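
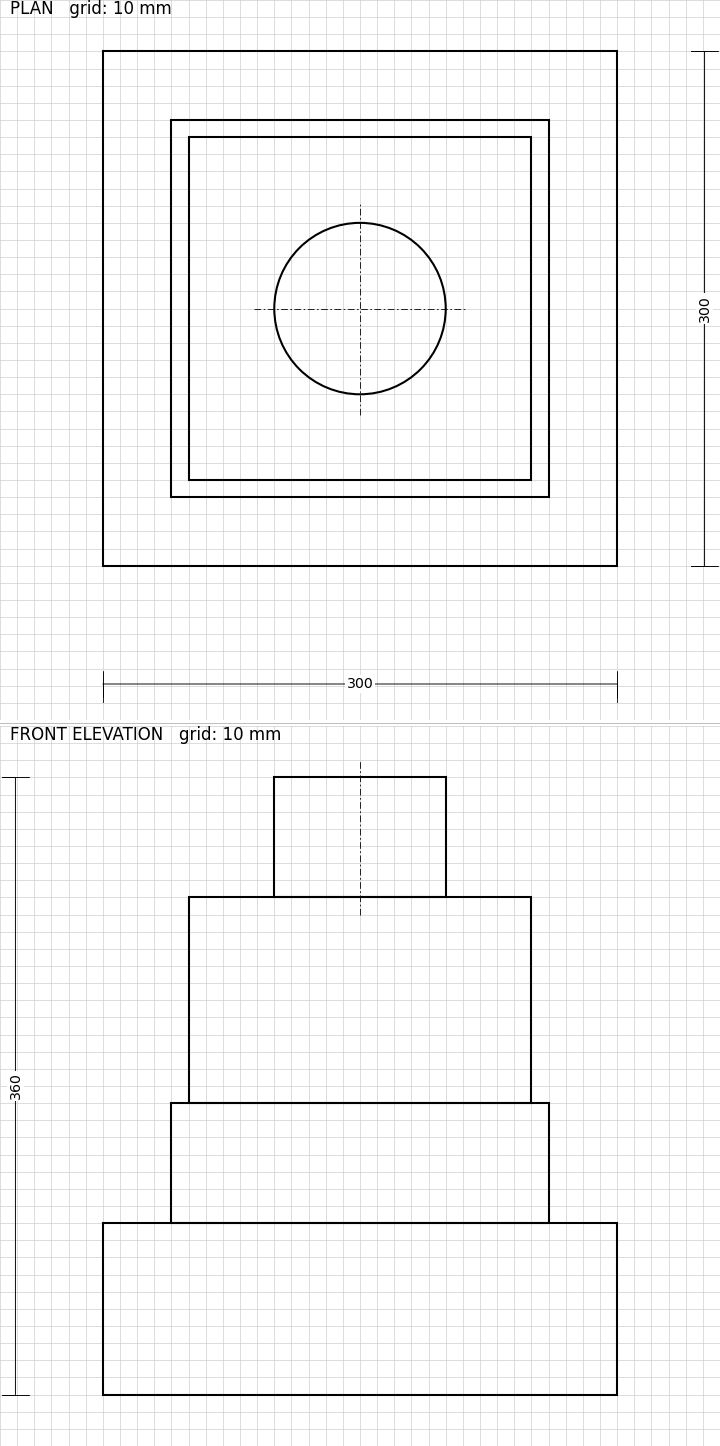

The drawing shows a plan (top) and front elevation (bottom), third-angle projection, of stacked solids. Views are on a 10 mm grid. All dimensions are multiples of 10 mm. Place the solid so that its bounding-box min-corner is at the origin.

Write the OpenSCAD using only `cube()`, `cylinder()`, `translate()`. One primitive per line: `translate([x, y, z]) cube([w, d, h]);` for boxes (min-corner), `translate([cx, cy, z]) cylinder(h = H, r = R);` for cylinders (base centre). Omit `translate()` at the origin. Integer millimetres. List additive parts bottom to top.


cube([300, 300, 100]);
translate([40, 40, 100]) cube([220, 220, 70]);
translate([50, 50, 170]) cube([200, 200, 120]);
translate([150, 150, 290]) cylinder(h = 70, r = 50);


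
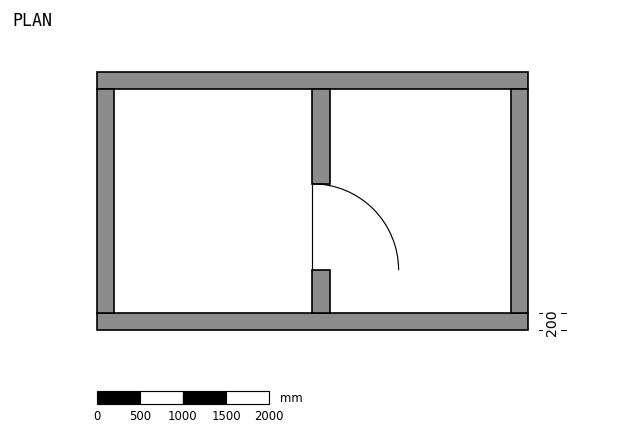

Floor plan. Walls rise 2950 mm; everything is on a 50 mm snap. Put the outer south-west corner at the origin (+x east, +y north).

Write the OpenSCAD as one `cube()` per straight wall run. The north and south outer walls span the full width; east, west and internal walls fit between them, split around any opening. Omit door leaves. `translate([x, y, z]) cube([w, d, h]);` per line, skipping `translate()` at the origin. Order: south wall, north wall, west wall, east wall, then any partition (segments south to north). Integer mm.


cube([5000, 200, 2950]);
translate([0, 2800, 0]) cube([5000, 200, 2950]);
translate([0, 200, 0]) cube([200, 2600, 2950]);
translate([4800, 200, 0]) cube([200, 2600, 2950]);
translate([2500, 200, 0]) cube([200, 500, 2950]);
translate([2500, 1700, 0]) cube([200, 1100, 2950]);


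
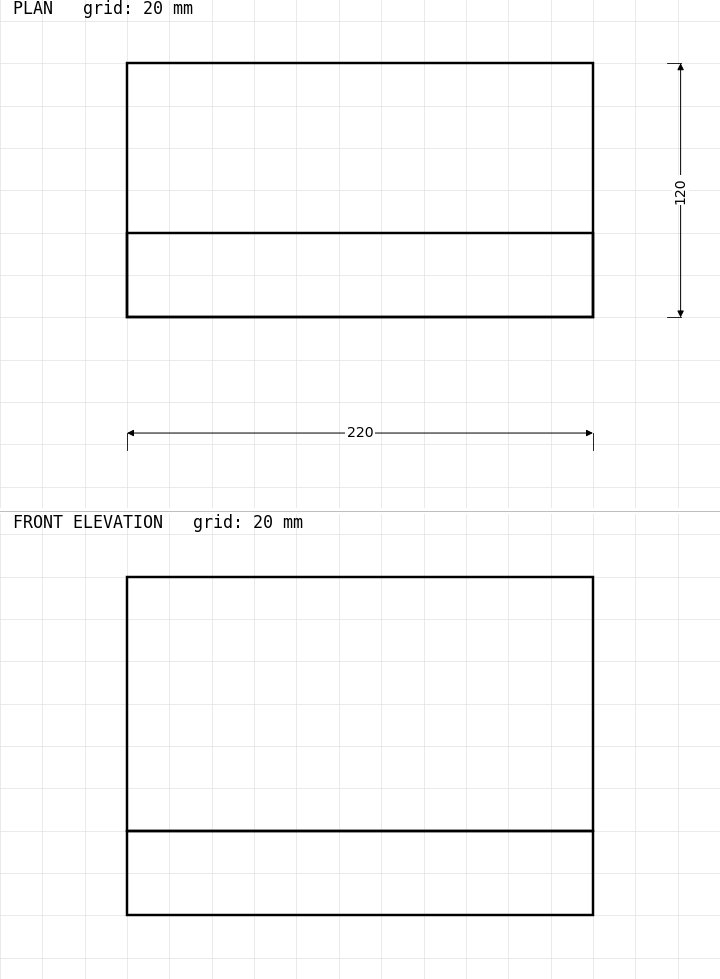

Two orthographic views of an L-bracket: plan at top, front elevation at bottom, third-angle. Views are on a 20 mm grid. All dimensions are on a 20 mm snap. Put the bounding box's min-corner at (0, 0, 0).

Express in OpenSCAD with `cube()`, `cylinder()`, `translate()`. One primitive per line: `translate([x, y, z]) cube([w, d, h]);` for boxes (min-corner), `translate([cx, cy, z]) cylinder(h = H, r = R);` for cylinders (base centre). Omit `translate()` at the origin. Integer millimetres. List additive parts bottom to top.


cube([220, 120, 40]);
translate([0, 0, 40]) cube([220, 40, 120]);


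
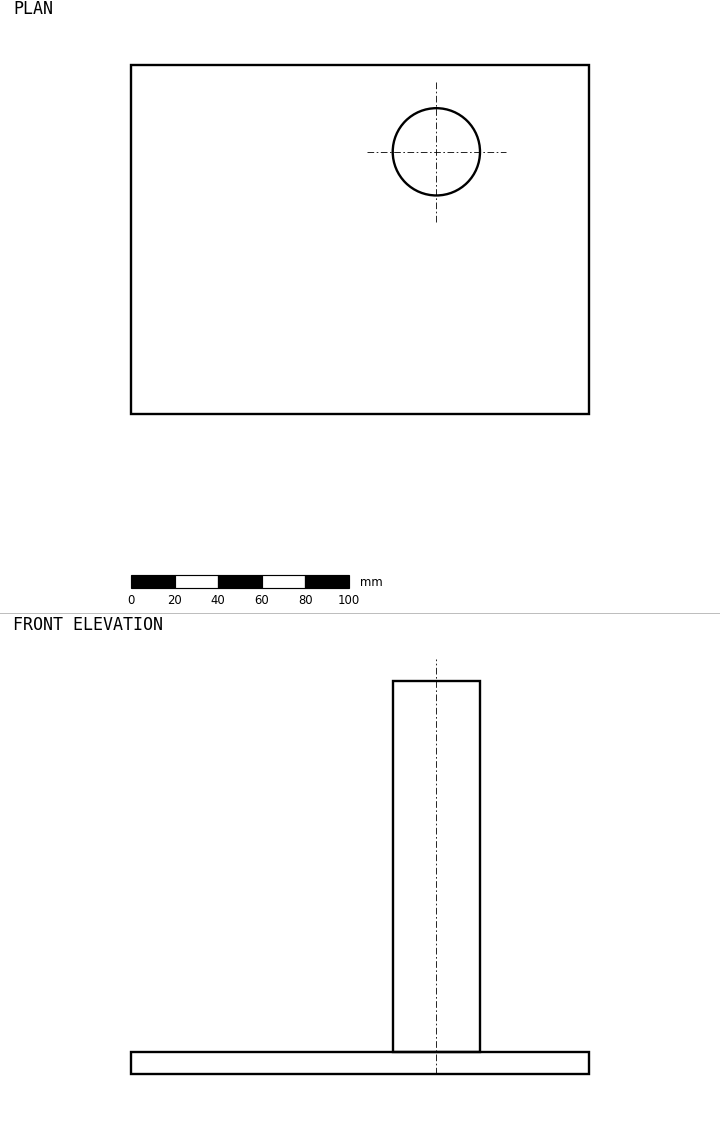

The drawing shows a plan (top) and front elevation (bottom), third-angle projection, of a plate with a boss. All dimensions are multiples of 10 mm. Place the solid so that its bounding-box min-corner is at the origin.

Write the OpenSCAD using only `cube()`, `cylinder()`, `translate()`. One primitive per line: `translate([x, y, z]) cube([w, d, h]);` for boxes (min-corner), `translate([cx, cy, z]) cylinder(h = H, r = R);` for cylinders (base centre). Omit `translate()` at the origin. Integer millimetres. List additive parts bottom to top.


cube([210, 160, 10]);
translate([140, 120, 10]) cylinder(h = 170, r = 20);


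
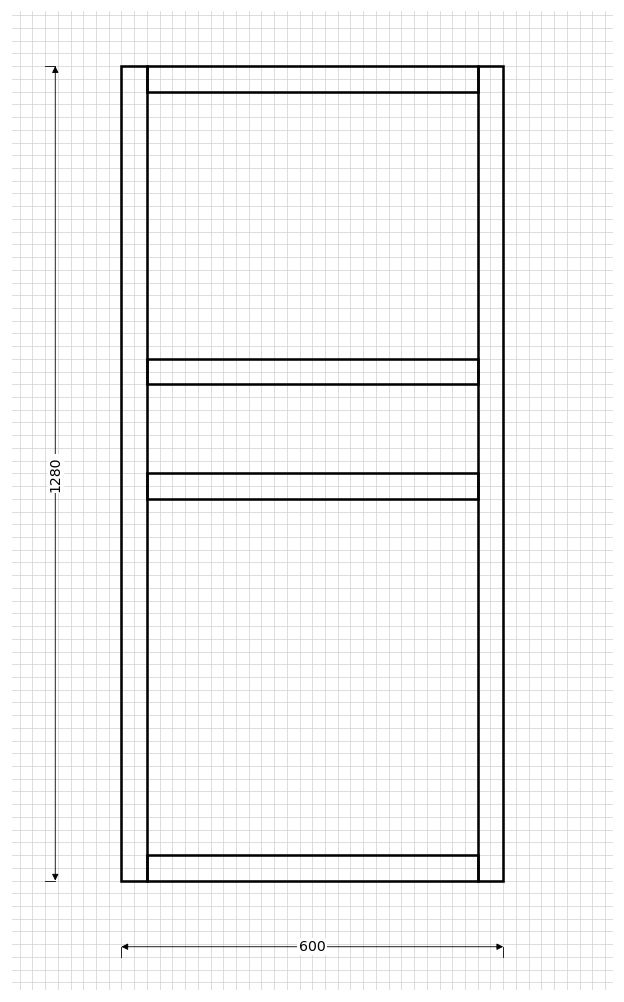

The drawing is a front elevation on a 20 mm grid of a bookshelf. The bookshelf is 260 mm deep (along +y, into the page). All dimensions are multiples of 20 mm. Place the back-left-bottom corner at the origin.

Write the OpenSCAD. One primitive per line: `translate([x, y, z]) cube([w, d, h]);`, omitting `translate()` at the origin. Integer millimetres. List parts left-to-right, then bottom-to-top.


cube([40, 260, 1280]);
translate([40, 0, 0]) cube([520, 260, 40]);
translate([40, 0, 600]) cube([520, 260, 40]);
translate([40, 0, 780]) cube([520, 260, 40]);
translate([40, 0, 1240]) cube([520, 260, 40]);
translate([560, 0, 0]) cube([40, 260, 1280]);


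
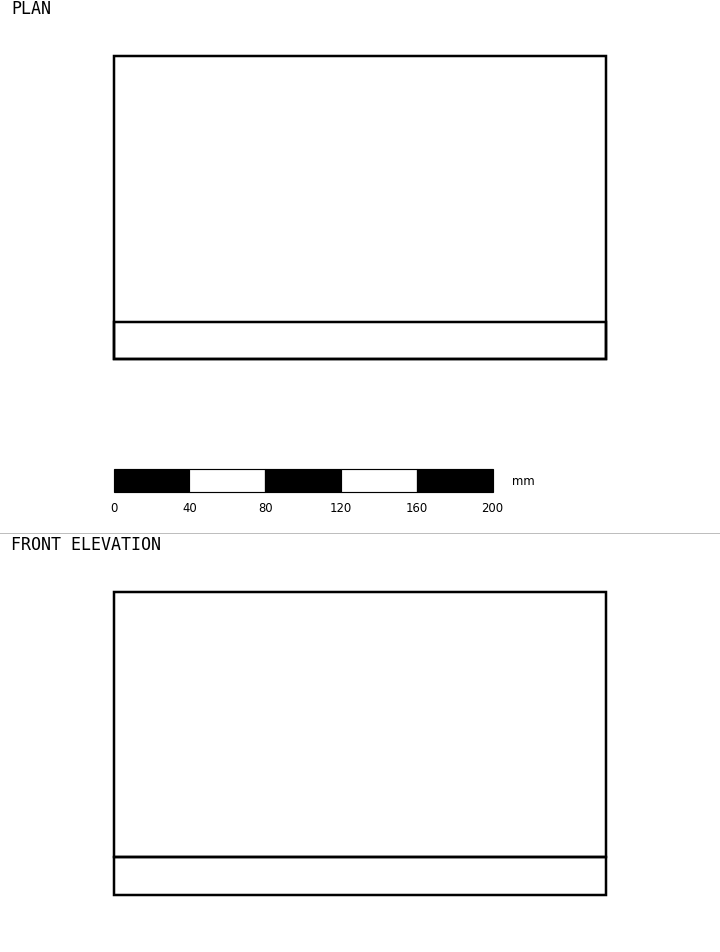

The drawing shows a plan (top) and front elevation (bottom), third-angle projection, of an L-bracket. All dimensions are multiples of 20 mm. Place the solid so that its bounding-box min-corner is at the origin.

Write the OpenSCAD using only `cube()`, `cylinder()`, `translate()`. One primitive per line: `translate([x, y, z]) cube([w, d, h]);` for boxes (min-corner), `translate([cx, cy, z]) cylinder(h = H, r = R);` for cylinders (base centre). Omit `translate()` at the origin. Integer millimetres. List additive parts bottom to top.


cube([260, 160, 20]);
translate([0, 0, 20]) cube([260, 20, 140]);


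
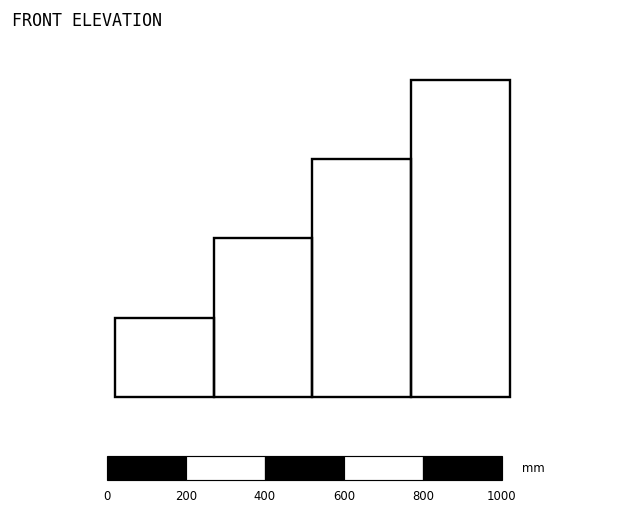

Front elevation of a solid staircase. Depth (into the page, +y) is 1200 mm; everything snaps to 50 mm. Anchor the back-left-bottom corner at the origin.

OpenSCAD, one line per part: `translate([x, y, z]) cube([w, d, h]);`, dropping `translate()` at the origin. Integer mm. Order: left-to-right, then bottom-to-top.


cube([250, 1200, 200]);
translate([250, 0, 0]) cube([250, 1200, 400]);
translate([500, 0, 0]) cube([250, 1200, 600]);
translate([750, 0, 0]) cube([250, 1200, 800]);


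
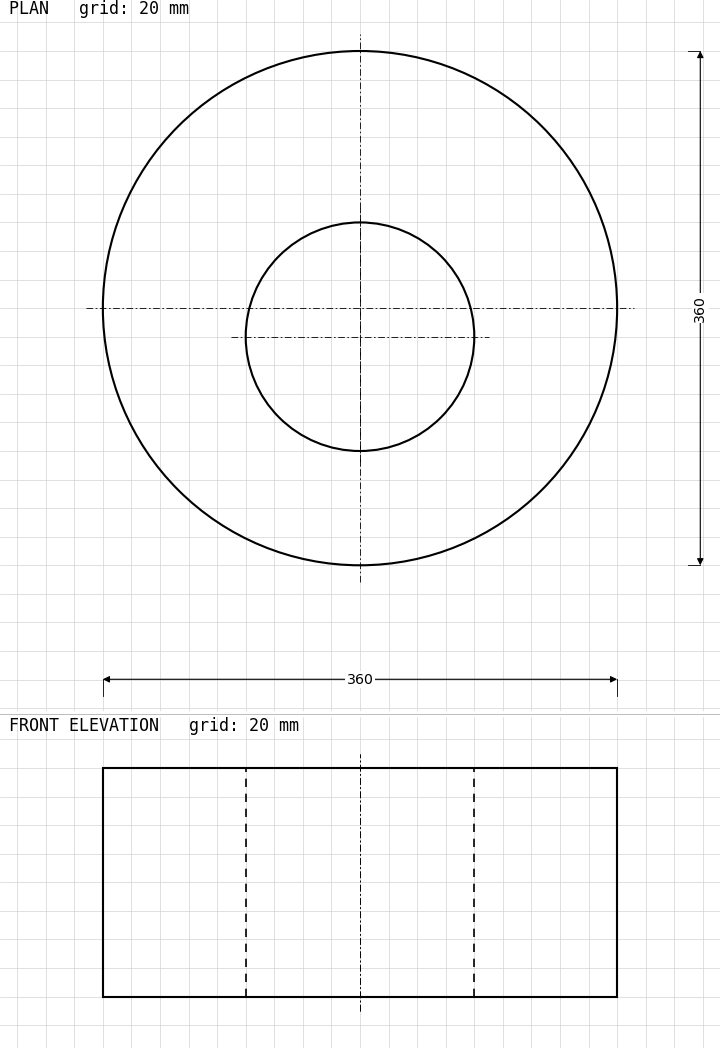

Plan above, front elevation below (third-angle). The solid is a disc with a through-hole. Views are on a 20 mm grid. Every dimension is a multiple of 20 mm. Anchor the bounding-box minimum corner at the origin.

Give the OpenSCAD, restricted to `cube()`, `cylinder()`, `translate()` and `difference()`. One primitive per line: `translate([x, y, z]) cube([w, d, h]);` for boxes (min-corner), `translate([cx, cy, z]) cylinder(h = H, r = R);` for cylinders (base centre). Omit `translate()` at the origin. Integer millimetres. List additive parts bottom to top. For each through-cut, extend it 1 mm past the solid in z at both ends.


difference() {
  translate([180, 180, 0]) cylinder(h = 160, r = 180);
  translate([180, 160, -1]) cylinder(h = 162, r = 80);
}


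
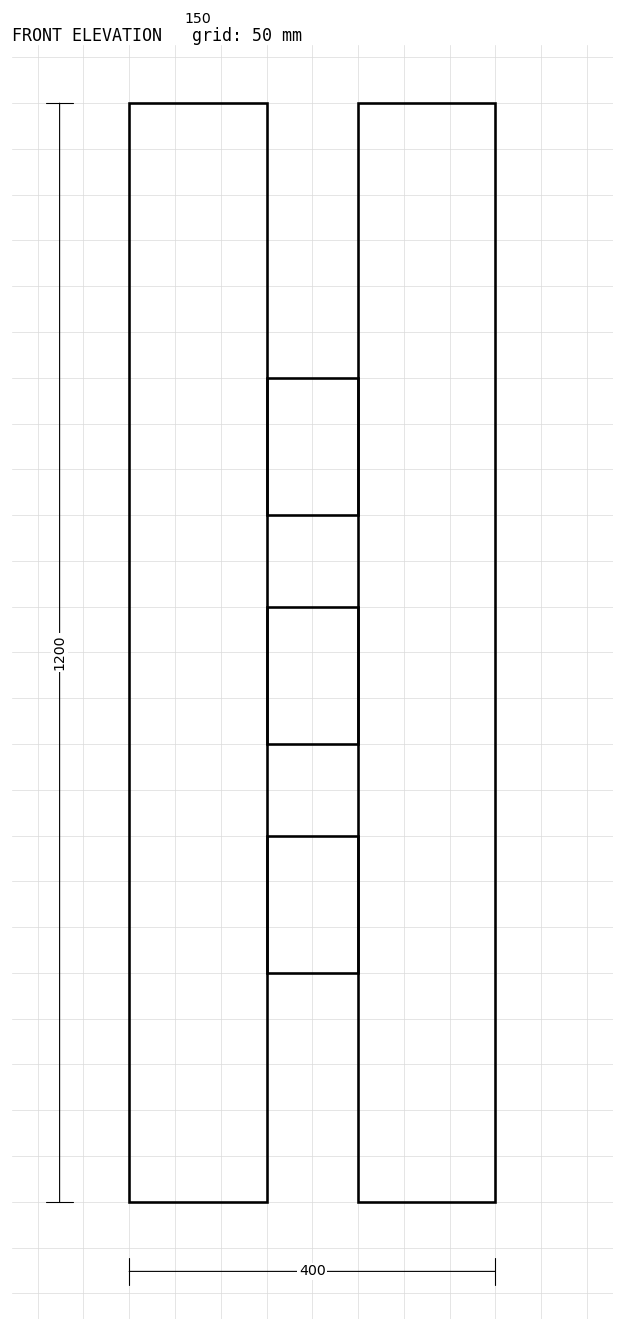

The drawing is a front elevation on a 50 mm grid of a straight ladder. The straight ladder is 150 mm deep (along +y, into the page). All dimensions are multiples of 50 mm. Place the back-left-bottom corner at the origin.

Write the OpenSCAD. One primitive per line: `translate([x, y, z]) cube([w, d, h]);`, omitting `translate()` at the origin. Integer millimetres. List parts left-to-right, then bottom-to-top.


cube([150, 150, 1200]);
translate([150, 0, 250]) cube([100, 150, 150]);
translate([150, 0, 500]) cube([100, 150, 150]);
translate([150, 0, 750]) cube([100, 150, 150]);
translate([250, 0, 0]) cube([150, 150, 1200]);


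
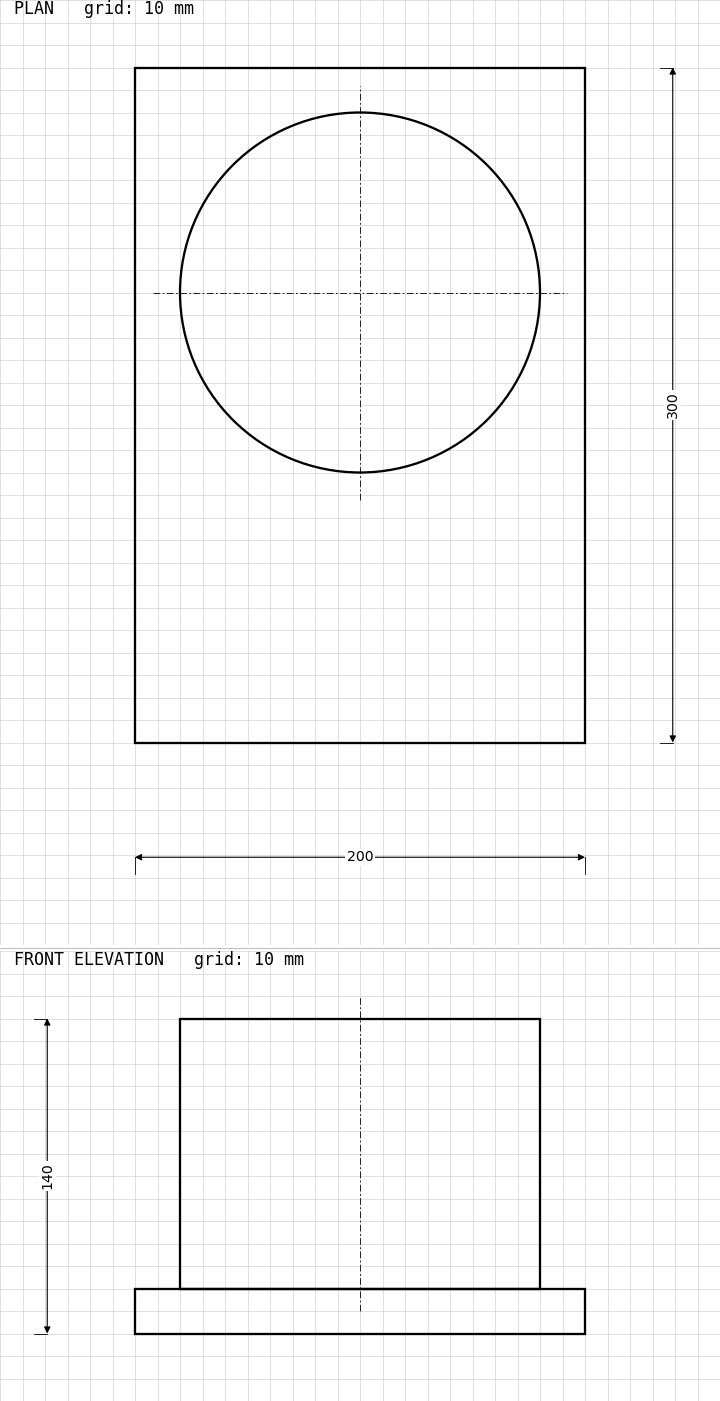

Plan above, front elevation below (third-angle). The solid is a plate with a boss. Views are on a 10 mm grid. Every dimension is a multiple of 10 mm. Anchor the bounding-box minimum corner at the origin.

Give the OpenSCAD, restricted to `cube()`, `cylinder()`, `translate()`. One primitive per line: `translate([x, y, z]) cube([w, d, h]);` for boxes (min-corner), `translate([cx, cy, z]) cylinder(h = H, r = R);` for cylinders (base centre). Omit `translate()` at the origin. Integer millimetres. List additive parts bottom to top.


cube([200, 300, 20]);
translate([100, 200, 20]) cylinder(h = 120, r = 80);


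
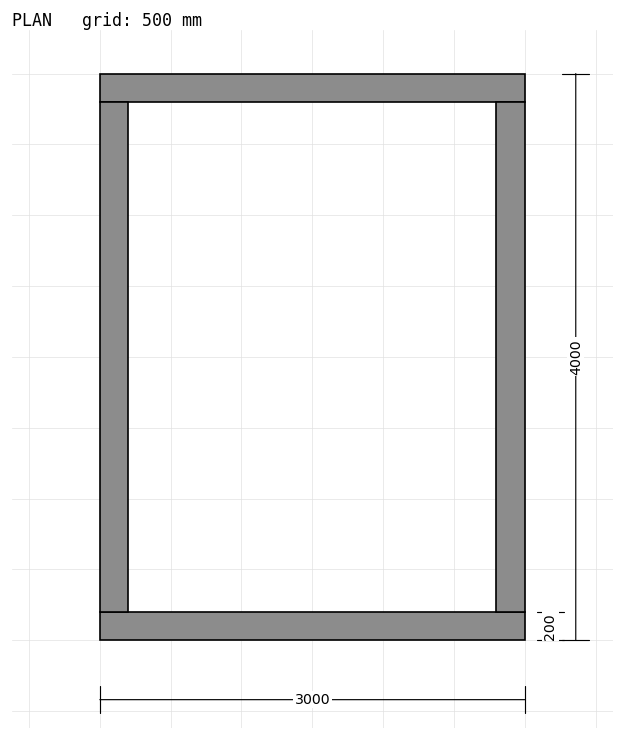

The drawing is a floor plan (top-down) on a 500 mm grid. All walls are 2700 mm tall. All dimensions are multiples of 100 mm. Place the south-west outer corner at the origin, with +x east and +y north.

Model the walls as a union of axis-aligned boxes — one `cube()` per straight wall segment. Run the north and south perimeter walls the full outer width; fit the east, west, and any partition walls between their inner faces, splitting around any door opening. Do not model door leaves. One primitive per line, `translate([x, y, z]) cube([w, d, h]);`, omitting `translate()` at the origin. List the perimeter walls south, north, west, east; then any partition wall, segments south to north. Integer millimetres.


cube([3000, 200, 2700]);
translate([0, 3800, 0]) cube([3000, 200, 2700]);
translate([0, 200, 0]) cube([200, 3600, 2700]);
translate([2800, 200, 0]) cube([200, 3600, 2700]);


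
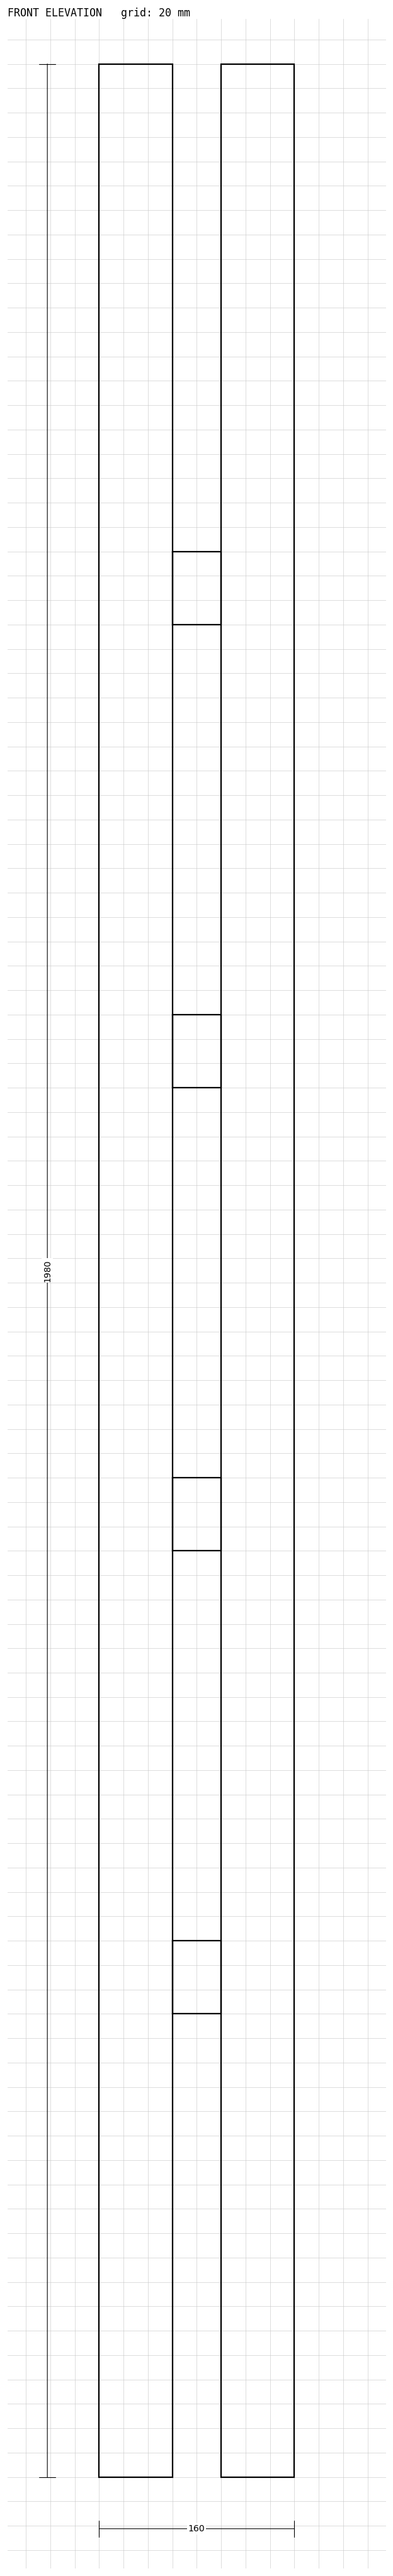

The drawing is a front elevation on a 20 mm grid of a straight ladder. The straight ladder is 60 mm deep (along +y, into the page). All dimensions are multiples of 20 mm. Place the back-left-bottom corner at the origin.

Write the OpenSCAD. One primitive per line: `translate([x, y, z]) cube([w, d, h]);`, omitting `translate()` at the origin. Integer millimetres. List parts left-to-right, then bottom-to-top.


cube([60, 60, 1980]);
translate([60, 0, 380]) cube([40, 60, 60]);
translate([60, 0, 760]) cube([40, 60, 60]);
translate([60, 0, 1140]) cube([40, 60, 60]);
translate([60, 0, 1520]) cube([40, 60, 60]);
translate([100, 0, 0]) cube([60, 60, 1980]);


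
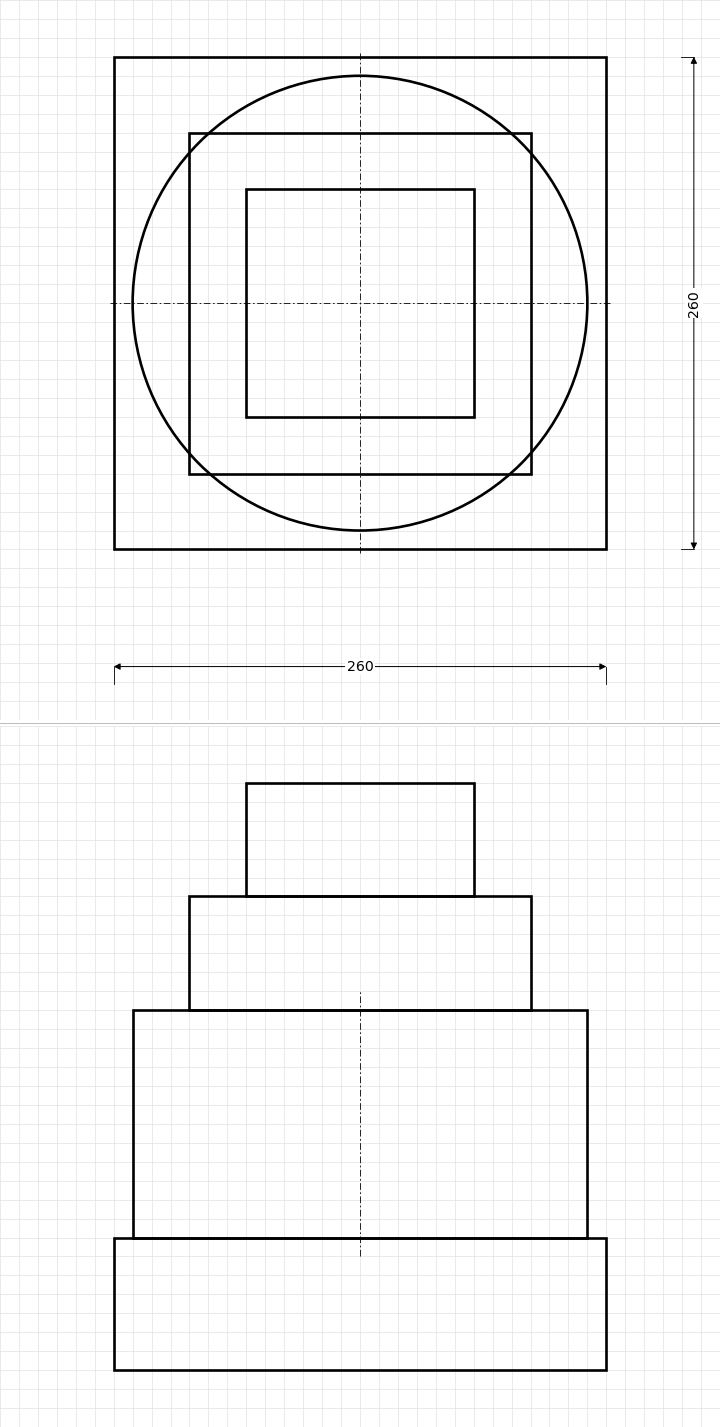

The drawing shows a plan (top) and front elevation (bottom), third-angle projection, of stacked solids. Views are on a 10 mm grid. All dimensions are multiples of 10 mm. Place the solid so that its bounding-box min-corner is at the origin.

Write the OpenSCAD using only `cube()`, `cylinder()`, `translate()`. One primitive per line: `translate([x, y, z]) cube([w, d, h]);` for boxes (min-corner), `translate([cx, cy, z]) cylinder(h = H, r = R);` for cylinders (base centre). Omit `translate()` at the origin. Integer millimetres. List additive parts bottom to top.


cube([260, 260, 70]);
translate([130, 130, 70]) cylinder(h = 120, r = 120);
translate([40, 40, 190]) cube([180, 180, 60]);
translate([70, 70, 250]) cube([120, 120, 60]);


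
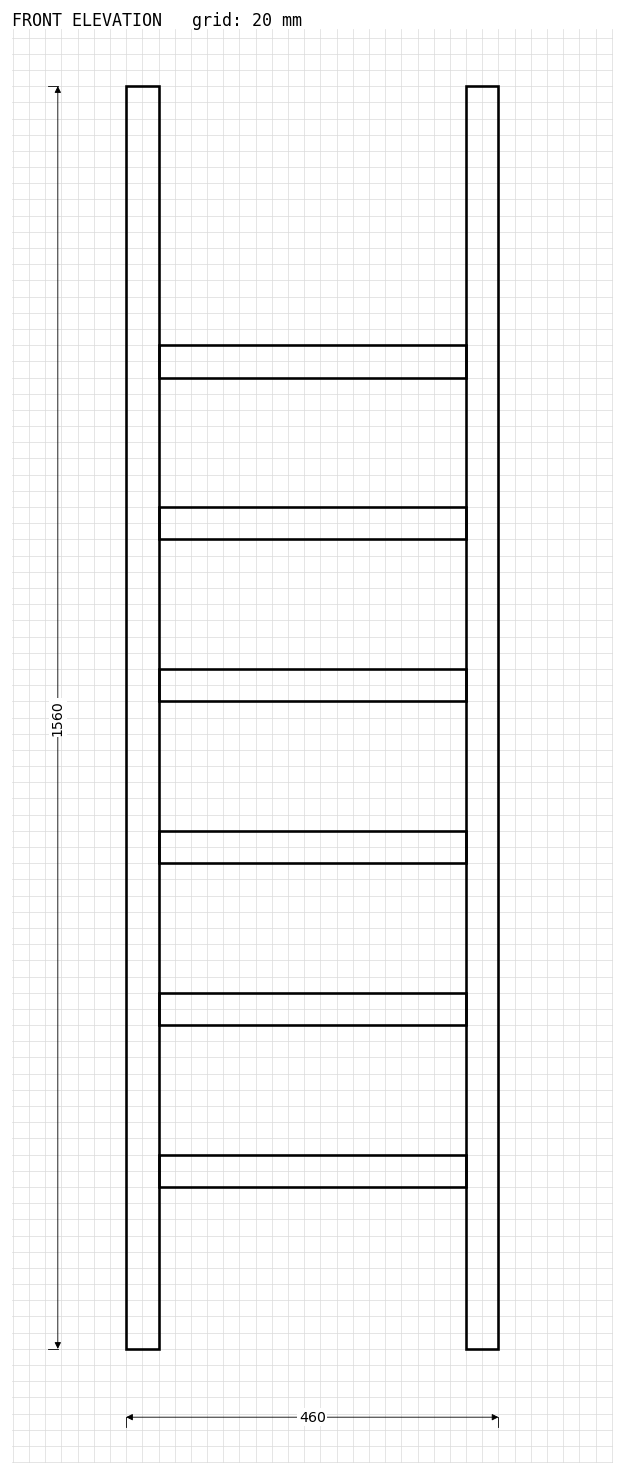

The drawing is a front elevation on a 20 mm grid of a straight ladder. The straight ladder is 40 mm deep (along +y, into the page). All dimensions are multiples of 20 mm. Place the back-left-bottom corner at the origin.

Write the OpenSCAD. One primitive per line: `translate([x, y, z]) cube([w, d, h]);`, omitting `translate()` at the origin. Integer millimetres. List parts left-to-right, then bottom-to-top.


cube([40, 40, 1560]);
translate([40, 0, 200]) cube([380, 40, 40]);
translate([40, 0, 400]) cube([380, 40, 40]);
translate([40, 0, 600]) cube([380, 40, 40]);
translate([40, 0, 800]) cube([380, 40, 40]);
translate([40, 0, 1000]) cube([380, 40, 40]);
translate([40, 0, 1200]) cube([380, 40, 40]);
translate([420, 0, 0]) cube([40, 40, 1560]);


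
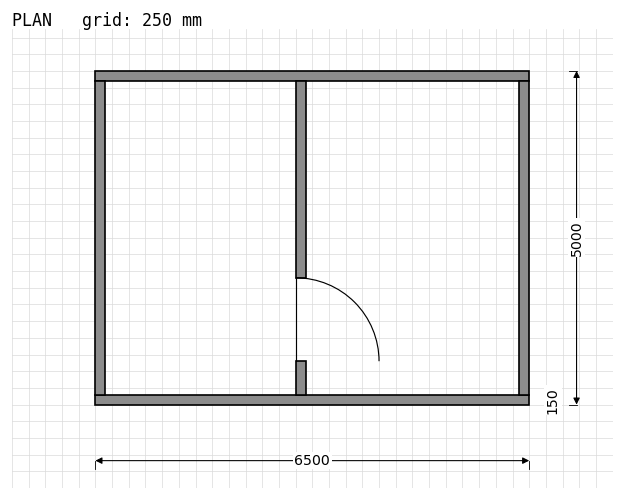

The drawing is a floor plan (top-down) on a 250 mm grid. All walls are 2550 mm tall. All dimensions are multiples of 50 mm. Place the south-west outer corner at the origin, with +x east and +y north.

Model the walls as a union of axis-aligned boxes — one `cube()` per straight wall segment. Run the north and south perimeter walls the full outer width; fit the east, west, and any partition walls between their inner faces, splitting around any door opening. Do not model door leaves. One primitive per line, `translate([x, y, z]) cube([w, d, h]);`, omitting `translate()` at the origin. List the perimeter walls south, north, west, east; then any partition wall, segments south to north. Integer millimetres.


cube([6500, 150, 2550]);
translate([0, 4850, 0]) cube([6500, 150, 2550]);
translate([0, 150, 0]) cube([150, 4700, 2550]);
translate([6350, 150, 0]) cube([150, 4700, 2550]);
translate([3000, 150, 0]) cube([150, 500, 2550]);
translate([3000, 1900, 0]) cube([150, 2950, 2550]);


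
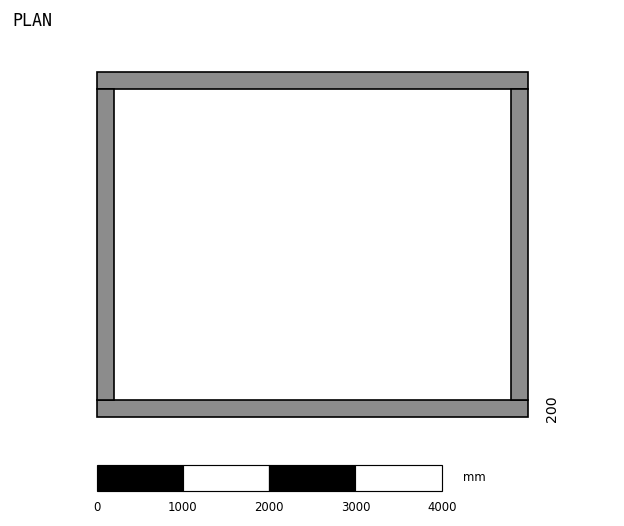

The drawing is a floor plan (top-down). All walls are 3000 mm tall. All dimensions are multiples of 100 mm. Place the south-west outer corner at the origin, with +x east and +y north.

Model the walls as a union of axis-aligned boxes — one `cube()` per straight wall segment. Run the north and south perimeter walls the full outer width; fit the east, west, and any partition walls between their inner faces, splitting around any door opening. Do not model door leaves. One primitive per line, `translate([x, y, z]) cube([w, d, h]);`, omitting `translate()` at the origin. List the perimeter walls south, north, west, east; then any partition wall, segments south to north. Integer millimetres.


cube([5000, 200, 3000]);
translate([0, 3800, 0]) cube([5000, 200, 3000]);
translate([0, 200, 0]) cube([200, 3600, 3000]);
translate([4800, 200, 0]) cube([200, 3600, 3000]);


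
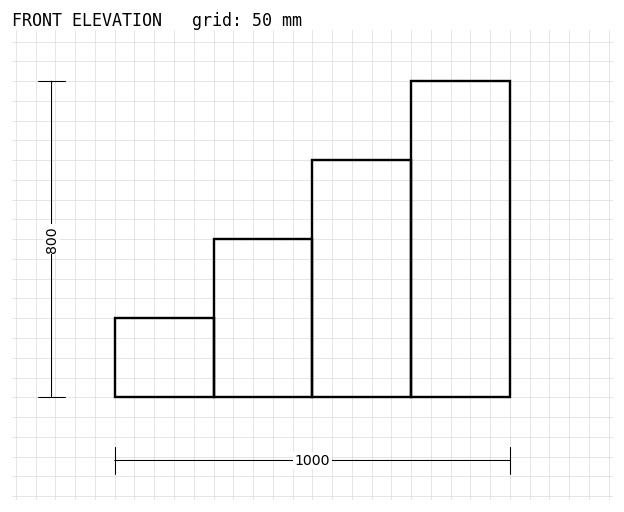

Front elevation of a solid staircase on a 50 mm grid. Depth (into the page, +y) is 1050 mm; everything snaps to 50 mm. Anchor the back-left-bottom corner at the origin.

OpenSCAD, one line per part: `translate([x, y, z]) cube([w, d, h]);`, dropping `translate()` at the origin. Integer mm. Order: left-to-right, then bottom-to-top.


cube([250, 1050, 200]);
translate([250, 0, 0]) cube([250, 1050, 400]);
translate([500, 0, 0]) cube([250, 1050, 600]);
translate([750, 0, 0]) cube([250, 1050, 800]);


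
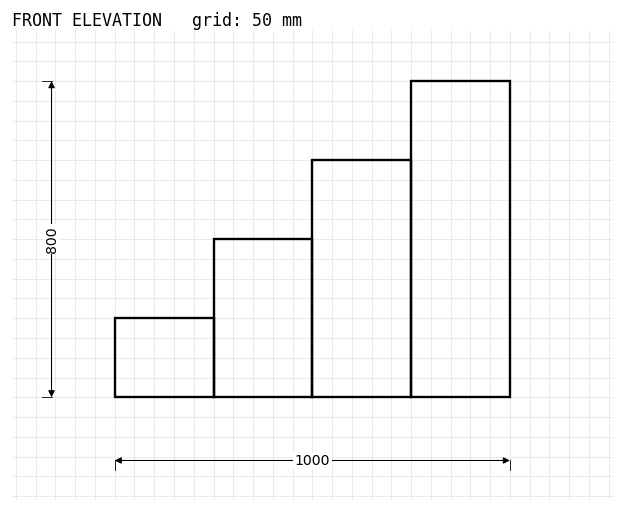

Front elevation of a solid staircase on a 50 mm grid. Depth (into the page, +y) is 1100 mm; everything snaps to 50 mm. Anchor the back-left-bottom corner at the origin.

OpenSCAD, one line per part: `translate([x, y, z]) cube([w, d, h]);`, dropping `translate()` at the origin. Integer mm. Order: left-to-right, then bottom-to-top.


cube([250, 1100, 200]);
translate([250, 0, 0]) cube([250, 1100, 400]);
translate([500, 0, 0]) cube([250, 1100, 600]);
translate([750, 0, 0]) cube([250, 1100, 800]);


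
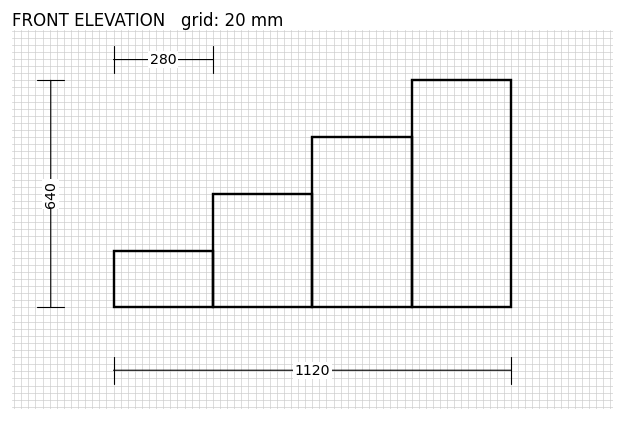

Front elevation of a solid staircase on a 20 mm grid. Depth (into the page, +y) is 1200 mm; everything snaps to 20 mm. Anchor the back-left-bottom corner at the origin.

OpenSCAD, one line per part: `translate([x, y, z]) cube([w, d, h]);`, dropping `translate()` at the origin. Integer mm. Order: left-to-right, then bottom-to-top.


cube([280, 1200, 160]);
translate([280, 0, 0]) cube([280, 1200, 320]);
translate([560, 0, 0]) cube([280, 1200, 480]);
translate([840, 0, 0]) cube([280, 1200, 640]);


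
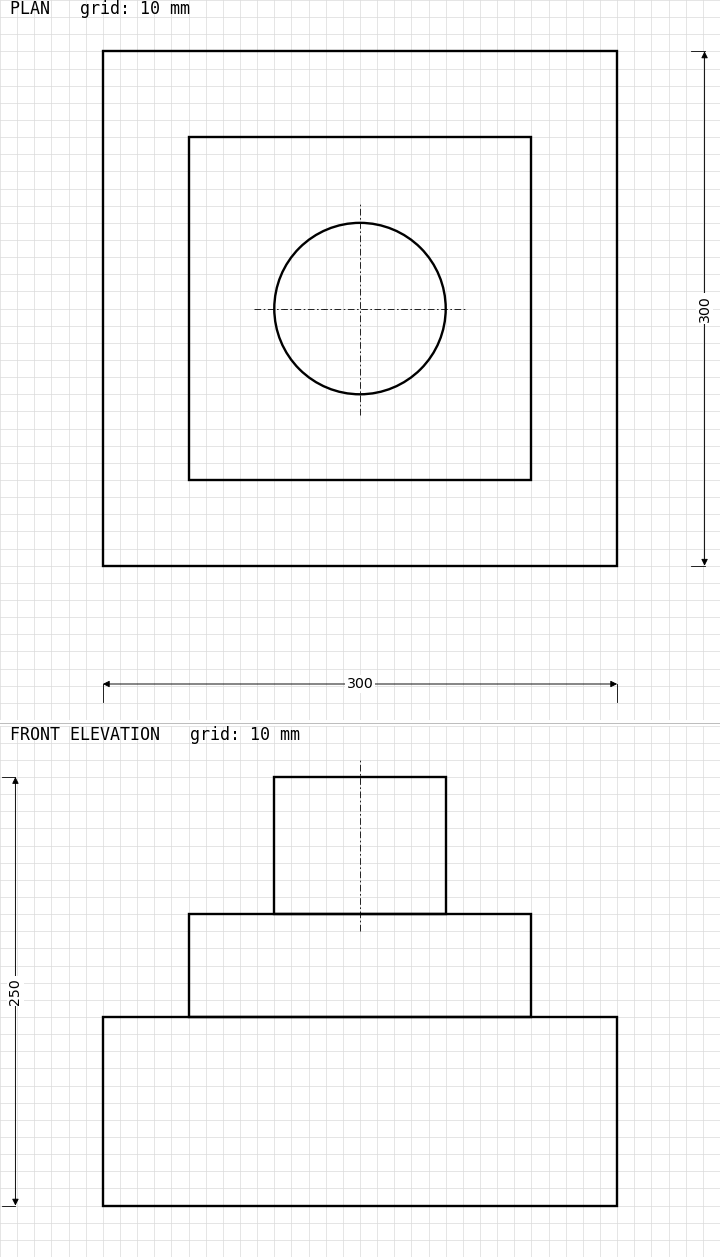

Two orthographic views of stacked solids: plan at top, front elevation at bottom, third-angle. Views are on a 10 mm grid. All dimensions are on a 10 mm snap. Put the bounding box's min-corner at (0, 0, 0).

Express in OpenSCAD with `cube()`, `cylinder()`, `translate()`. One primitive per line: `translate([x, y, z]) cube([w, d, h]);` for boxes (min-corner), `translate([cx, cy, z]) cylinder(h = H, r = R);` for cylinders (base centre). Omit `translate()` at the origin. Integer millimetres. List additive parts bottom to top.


cube([300, 300, 110]);
translate([50, 50, 110]) cube([200, 200, 60]);
translate([150, 150, 170]) cylinder(h = 80, r = 50);


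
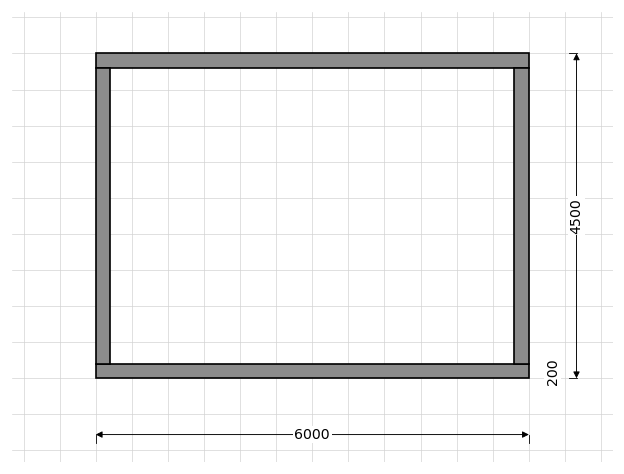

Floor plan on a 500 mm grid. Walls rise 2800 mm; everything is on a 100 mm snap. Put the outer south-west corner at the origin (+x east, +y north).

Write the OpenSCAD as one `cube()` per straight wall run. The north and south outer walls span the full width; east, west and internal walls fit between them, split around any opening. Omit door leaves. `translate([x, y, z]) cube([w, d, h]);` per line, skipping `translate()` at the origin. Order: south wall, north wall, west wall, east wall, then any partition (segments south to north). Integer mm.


cube([6000, 200, 2800]);
translate([0, 4300, 0]) cube([6000, 200, 2800]);
translate([0, 200, 0]) cube([200, 4100, 2800]);
translate([5800, 200, 0]) cube([200, 4100, 2800]);


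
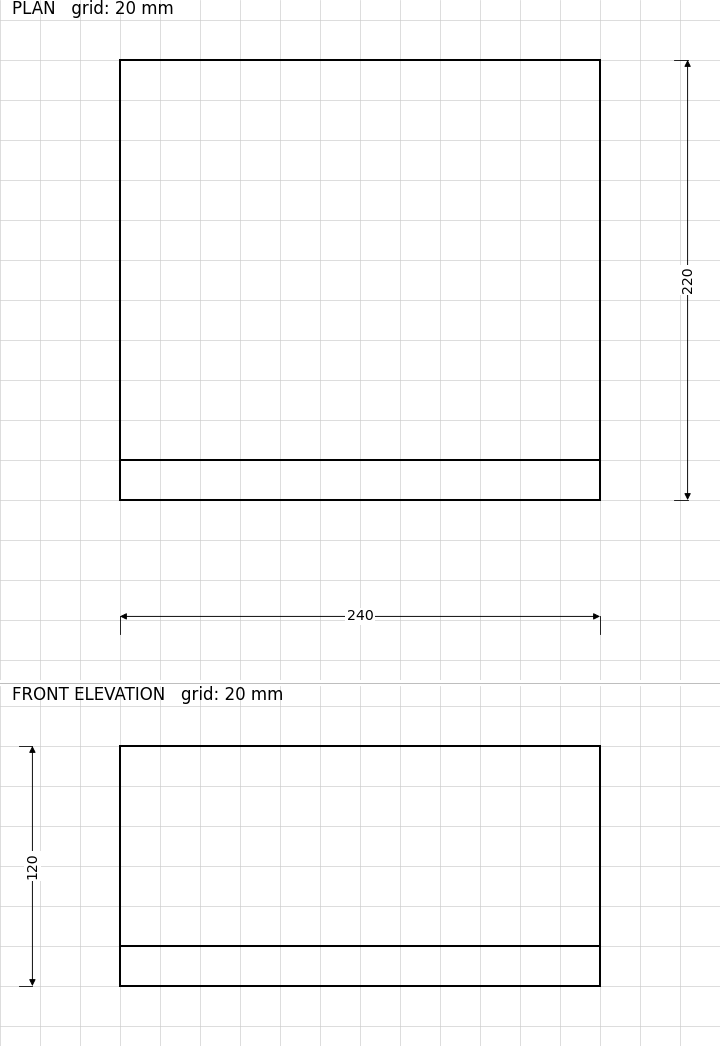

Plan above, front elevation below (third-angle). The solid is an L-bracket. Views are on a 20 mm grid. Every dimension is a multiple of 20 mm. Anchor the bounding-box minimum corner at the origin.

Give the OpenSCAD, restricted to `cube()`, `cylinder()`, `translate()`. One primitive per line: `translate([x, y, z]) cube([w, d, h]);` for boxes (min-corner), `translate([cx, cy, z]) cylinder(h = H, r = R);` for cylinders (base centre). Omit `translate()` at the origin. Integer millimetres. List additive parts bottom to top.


cube([240, 220, 20]);
translate([0, 0, 20]) cube([240, 20, 100]);


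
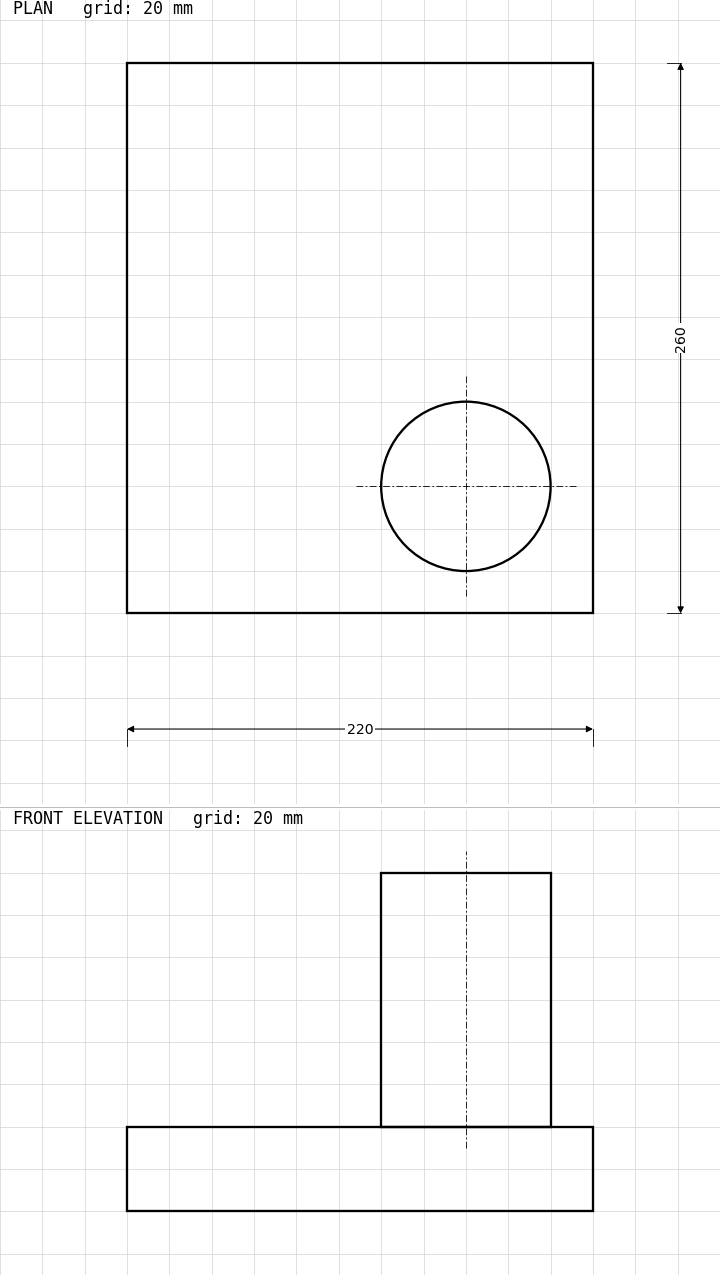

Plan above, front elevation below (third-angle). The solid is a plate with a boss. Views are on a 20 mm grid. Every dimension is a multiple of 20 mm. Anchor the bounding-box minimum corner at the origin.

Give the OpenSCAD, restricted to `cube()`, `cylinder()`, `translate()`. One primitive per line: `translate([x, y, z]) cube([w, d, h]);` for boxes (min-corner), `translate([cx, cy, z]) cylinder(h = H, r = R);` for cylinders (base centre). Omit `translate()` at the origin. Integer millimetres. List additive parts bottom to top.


cube([220, 260, 40]);
translate([160, 60, 40]) cylinder(h = 120, r = 40);


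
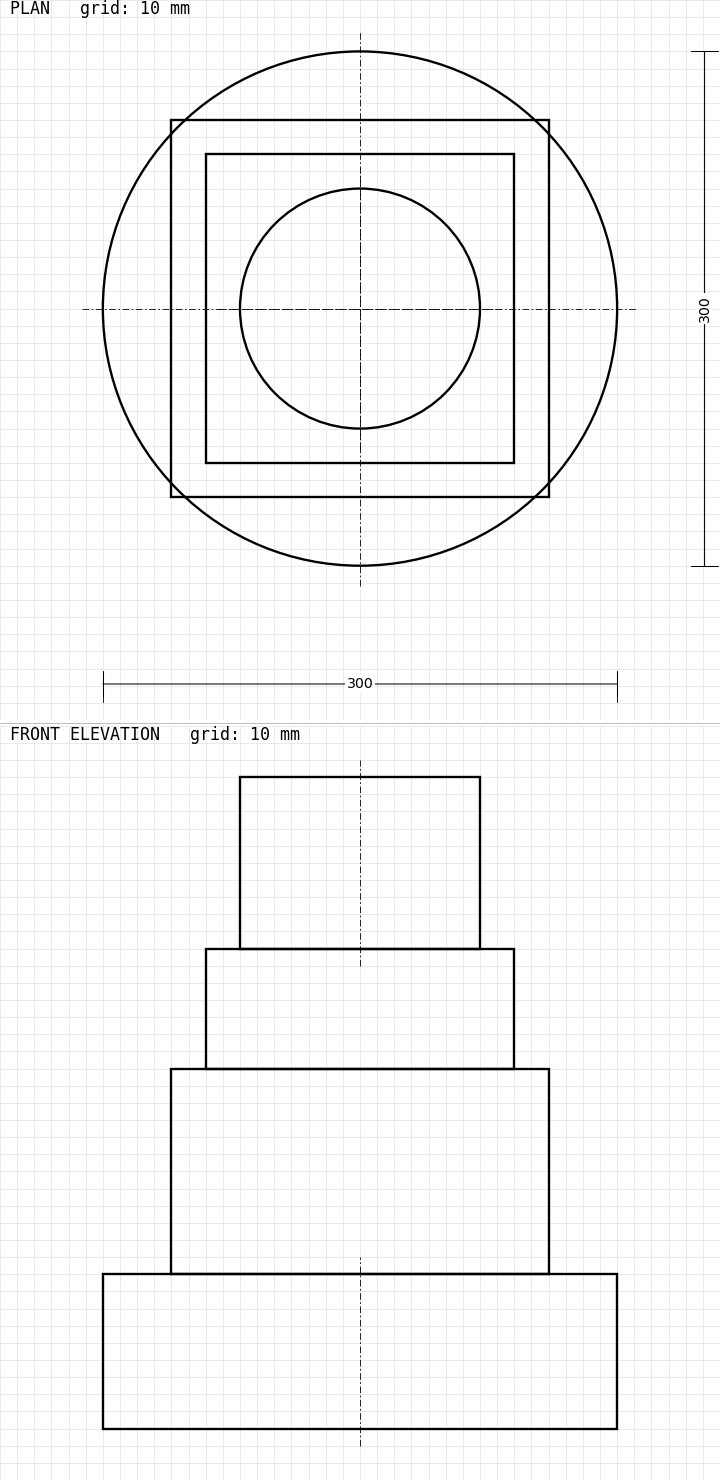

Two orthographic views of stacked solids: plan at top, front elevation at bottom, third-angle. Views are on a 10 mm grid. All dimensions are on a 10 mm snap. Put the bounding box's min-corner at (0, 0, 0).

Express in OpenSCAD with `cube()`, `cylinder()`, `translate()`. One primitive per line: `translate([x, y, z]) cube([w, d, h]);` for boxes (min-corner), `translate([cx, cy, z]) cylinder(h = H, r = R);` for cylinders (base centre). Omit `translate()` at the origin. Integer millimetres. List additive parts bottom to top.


translate([150, 150, 0]) cylinder(h = 90, r = 150);
translate([40, 40, 90]) cube([220, 220, 120]);
translate([60, 60, 210]) cube([180, 180, 70]);
translate([150, 150, 280]) cylinder(h = 100, r = 70);


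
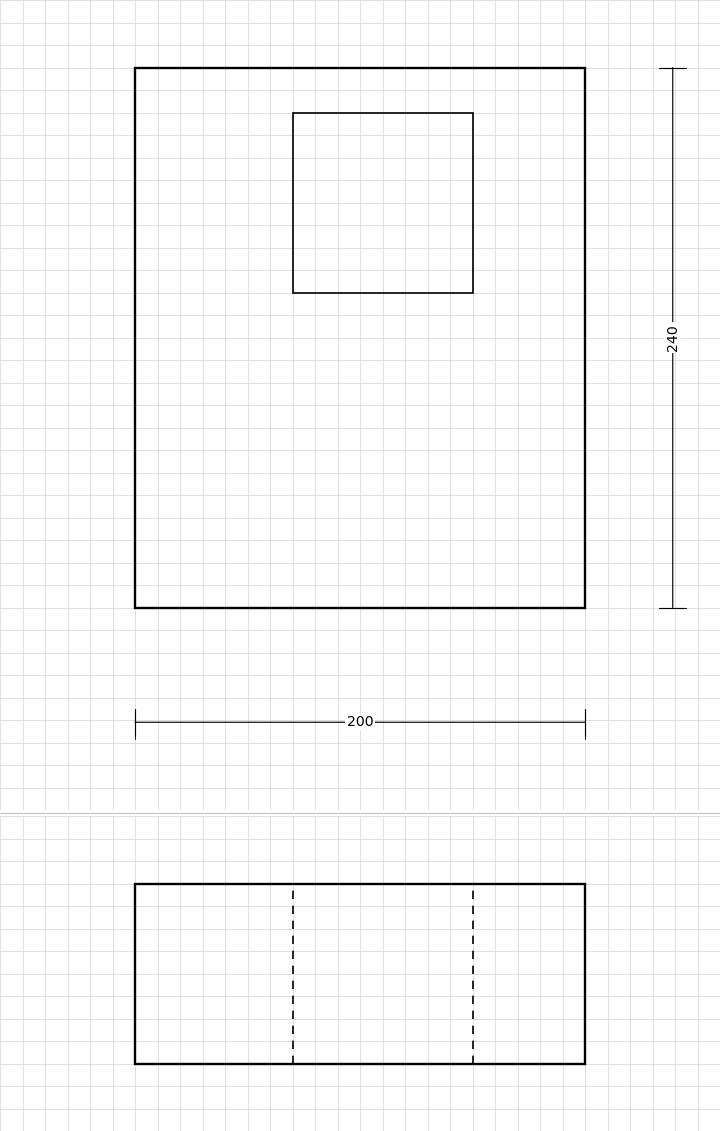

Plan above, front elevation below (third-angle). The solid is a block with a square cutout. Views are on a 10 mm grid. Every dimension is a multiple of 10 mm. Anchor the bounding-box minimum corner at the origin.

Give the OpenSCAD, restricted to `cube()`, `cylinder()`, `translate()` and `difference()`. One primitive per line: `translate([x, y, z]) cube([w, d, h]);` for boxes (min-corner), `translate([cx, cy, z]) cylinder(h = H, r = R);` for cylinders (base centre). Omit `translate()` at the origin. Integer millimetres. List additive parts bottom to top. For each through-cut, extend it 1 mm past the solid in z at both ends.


difference() {
  cube([200, 240, 80]);
  translate([70, 140, -1]) cube([80, 80, 82]);
}


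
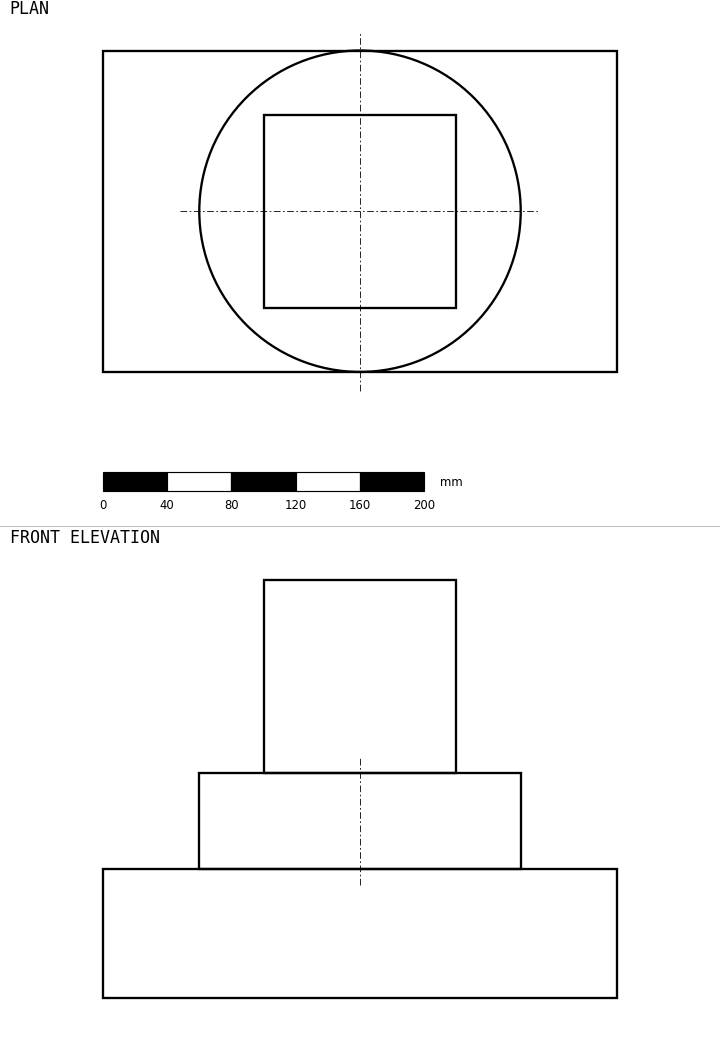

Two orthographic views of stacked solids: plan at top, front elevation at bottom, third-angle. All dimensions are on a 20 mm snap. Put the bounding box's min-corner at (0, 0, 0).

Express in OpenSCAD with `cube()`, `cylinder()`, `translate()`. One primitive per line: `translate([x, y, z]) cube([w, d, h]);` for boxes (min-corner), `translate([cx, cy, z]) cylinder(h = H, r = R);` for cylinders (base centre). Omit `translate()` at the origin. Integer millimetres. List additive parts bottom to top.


cube([320, 200, 80]);
translate([160, 100, 80]) cylinder(h = 60, r = 100);
translate([100, 40, 140]) cube([120, 120, 120]);


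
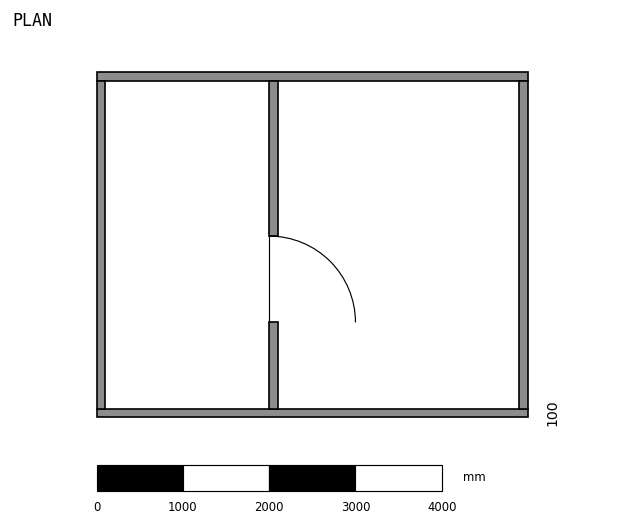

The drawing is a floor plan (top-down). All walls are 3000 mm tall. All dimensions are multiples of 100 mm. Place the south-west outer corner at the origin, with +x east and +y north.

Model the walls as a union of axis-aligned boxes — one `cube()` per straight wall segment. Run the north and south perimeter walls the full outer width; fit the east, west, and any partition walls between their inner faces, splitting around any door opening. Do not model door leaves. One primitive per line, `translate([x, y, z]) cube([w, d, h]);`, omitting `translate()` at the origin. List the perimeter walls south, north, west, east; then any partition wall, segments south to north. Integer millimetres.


cube([5000, 100, 3000]);
translate([0, 3900, 0]) cube([5000, 100, 3000]);
translate([0, 100, 0]) cube([100, 3800, 3000]);
translate([4900, 100, 0]) cube([100, 3800, 3000]);
translate([2000, 100, 0]) cube([100, 1000, 3000]);
translate([2000, 2100, 0]) cube([100, 1800, 3000]);


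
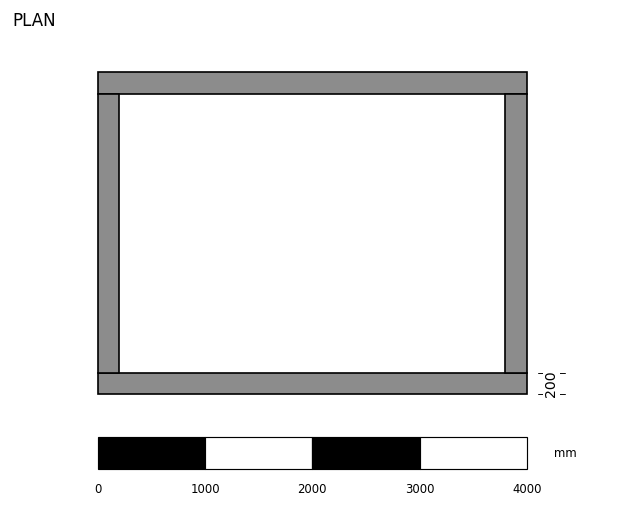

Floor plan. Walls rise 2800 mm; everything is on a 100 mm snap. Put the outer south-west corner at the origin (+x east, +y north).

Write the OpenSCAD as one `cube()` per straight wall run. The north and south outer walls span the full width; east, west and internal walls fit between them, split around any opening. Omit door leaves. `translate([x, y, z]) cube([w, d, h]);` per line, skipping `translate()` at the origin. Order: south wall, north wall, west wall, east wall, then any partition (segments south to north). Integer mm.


cube([4000, 200, 2800]);
translate([0, 2800, 0]) cube([4000, 200, 2800]);
translate([0, 200, 0]) cube([200, 2600, 2800]);
translate([3800, 200, 0]) cube([200, 2600, 2800]);


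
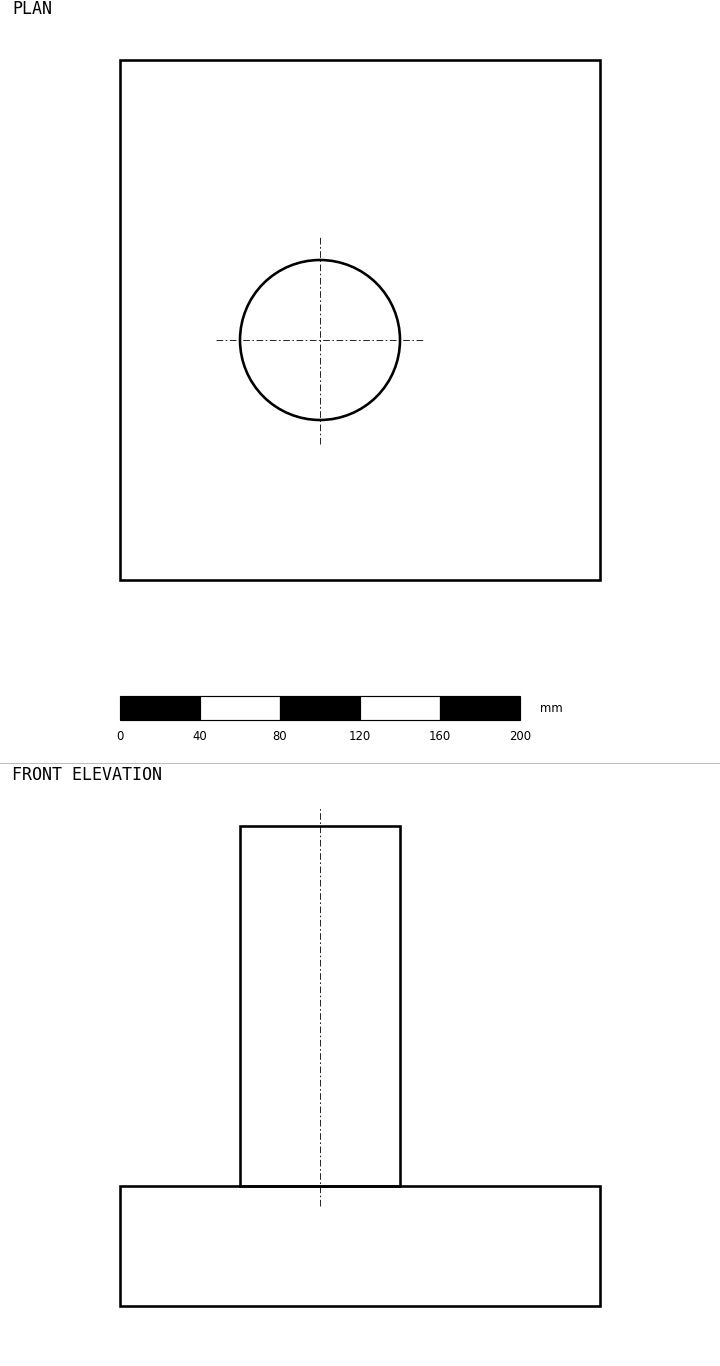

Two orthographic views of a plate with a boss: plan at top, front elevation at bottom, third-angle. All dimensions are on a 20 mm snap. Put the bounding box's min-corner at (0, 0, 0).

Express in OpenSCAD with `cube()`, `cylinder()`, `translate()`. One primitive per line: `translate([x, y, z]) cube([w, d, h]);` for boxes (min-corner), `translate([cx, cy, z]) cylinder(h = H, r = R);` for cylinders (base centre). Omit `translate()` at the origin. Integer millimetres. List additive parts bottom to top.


cube([240, 260, 60]);
translate([100, 120, 60]) cylinder(h = 180, r = 40);


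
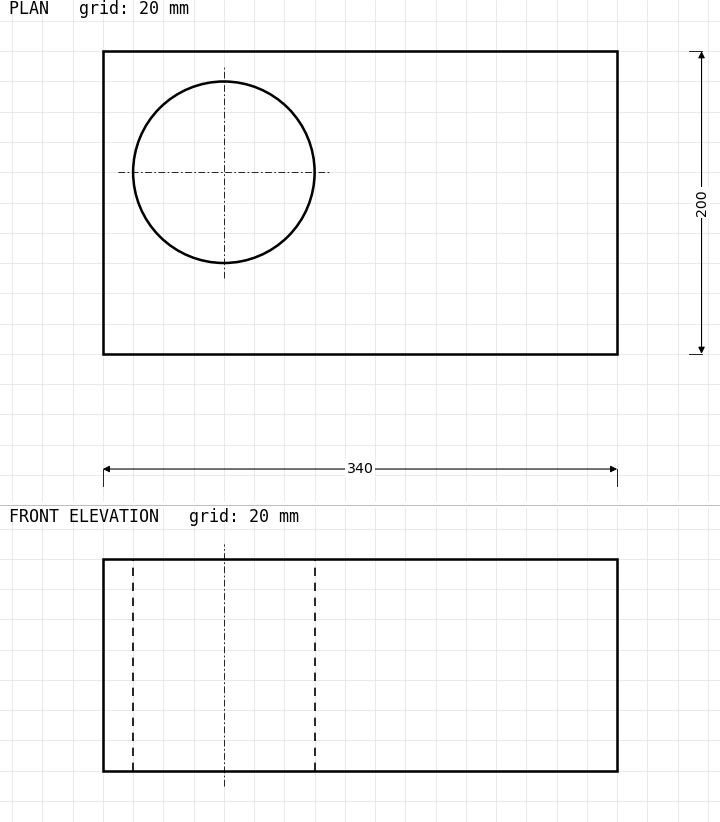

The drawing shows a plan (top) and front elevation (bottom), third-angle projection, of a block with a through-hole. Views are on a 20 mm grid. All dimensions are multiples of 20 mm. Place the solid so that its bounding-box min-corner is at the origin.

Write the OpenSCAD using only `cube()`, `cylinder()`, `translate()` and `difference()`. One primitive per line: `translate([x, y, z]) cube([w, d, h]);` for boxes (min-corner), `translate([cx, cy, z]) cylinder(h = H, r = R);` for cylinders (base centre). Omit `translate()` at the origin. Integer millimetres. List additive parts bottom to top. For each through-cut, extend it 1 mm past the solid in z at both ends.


difference() {
  cube([340, 200, 140]);
  translate([80, 120, -1]) cylinder(h = 142, r = 60);
}


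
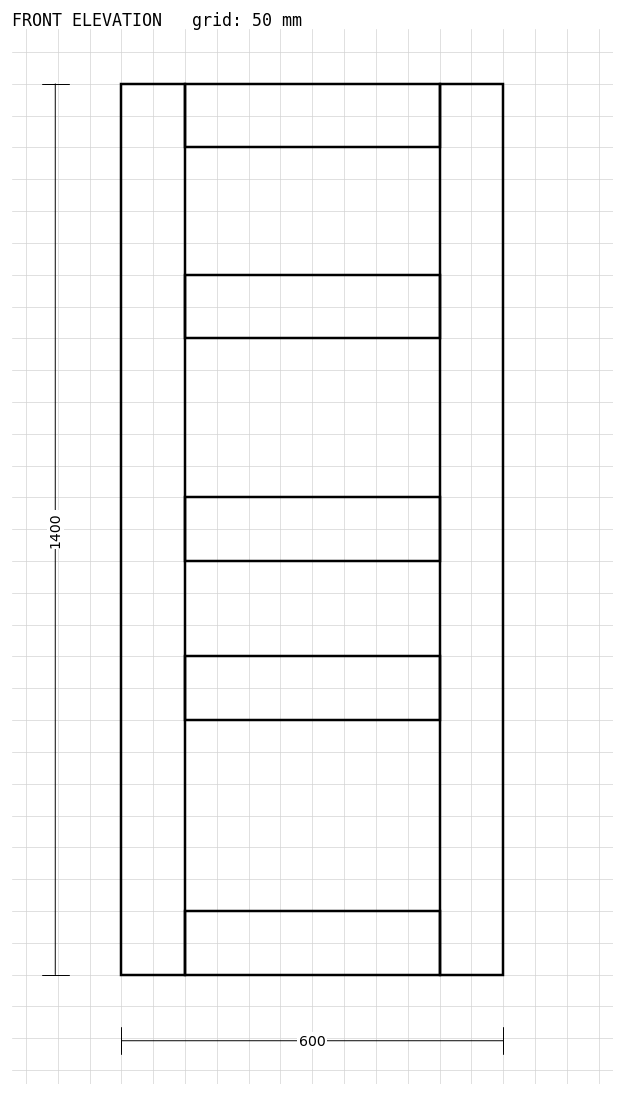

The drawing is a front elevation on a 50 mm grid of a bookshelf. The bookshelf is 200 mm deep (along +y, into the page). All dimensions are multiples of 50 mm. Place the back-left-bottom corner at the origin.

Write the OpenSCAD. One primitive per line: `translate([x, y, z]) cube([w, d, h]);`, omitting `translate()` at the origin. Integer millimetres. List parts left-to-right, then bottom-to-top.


cube([100, 200, 1400]);
translate([100, 0, 0]) cube([400, 200, 100]);
translate([100, 0, 400]) cube([400, 200, 100]);
translate([100, 0, 650]) cube([400, 200, 100]);
translate([100, 0, 1000]) cube([400, 200, 100]);
translate([100, 0, 1300]) cube([400, 200, 100]);
translate([500, 0, 0]) cube([100, 200, 1400]);


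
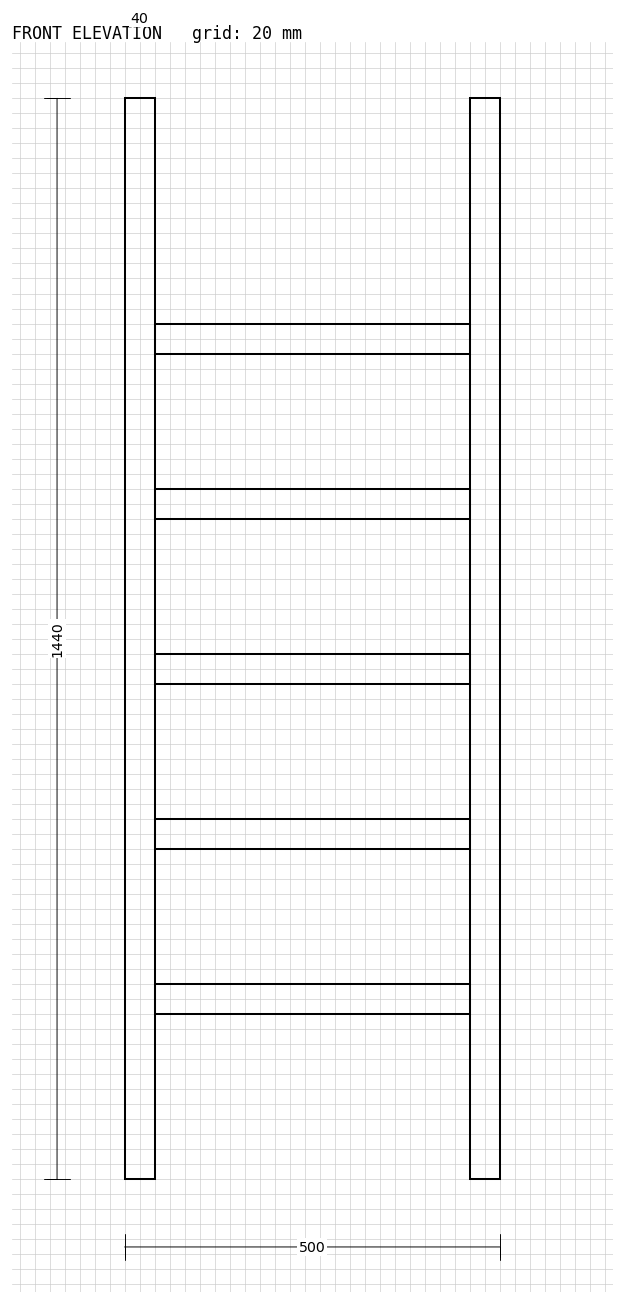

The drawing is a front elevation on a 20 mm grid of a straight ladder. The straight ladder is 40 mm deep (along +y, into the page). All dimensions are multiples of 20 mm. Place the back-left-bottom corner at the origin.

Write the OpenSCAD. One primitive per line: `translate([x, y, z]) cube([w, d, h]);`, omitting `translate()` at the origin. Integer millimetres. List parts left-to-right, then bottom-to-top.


cube([40, 40, 1440]);
translate([40, 0, 220]) cube([420, 40, 40]);
translate([40, 0, 440]) cube([420, 40, 40]);
translate([40, 0, 660]) cube([420, 40, 40]);
translate([40, 0, 880]) cube([420, 40, 40]);
translate([40, 0, 1100]) cube([420, 40, 40]);
translate([460, 0, 0]) cube([40, 40, 1440]);


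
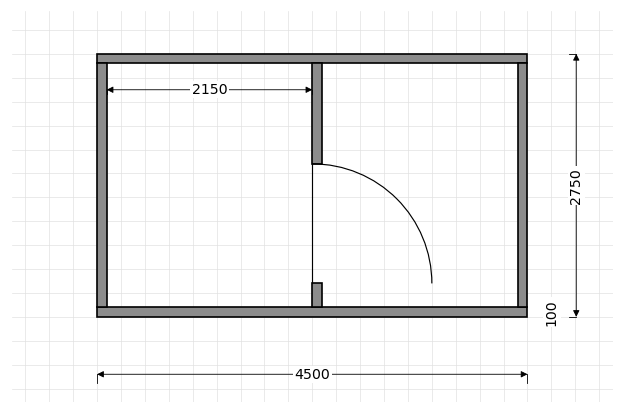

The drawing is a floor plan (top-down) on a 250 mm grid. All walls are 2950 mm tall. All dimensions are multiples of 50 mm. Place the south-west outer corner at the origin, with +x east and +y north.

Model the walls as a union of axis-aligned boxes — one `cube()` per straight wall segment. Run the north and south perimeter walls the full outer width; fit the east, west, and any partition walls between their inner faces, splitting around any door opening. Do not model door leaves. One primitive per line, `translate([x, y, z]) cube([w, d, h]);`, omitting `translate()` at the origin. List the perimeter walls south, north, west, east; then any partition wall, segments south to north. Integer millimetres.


cube([4500, 100, 2950]);
translate([0, 2650, 0]) cube([4500, 100, 2950]);
translate([0, 100, 0]) cube([100, 2550, 2950]);
translate([4400, 100, 0]) cube([100, 2550, 2950]);
translate([2250, 100, 0]) cube([100, 250, 2950]);
translate([2250, 1600, 0]) cube([100, 1050, 2950]);


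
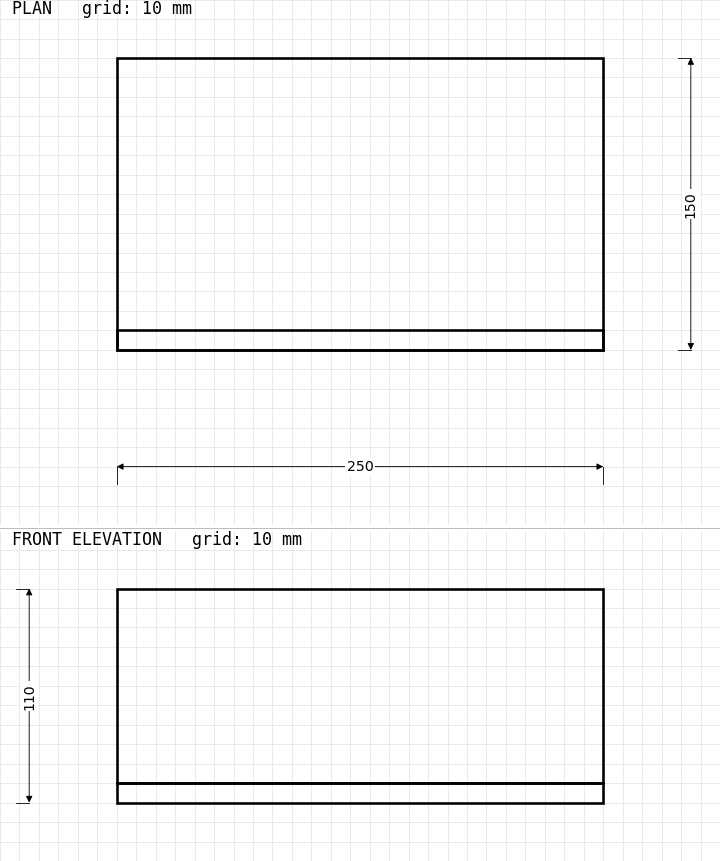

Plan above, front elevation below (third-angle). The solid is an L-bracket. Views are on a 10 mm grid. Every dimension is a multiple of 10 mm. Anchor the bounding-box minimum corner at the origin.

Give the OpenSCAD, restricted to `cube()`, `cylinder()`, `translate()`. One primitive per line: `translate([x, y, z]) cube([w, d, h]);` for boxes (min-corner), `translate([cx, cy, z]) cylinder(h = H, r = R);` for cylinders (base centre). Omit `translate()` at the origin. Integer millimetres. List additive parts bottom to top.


cube([250, 150, 10]);
translate([0, 0, 10]) cube([250, 10, 100]);


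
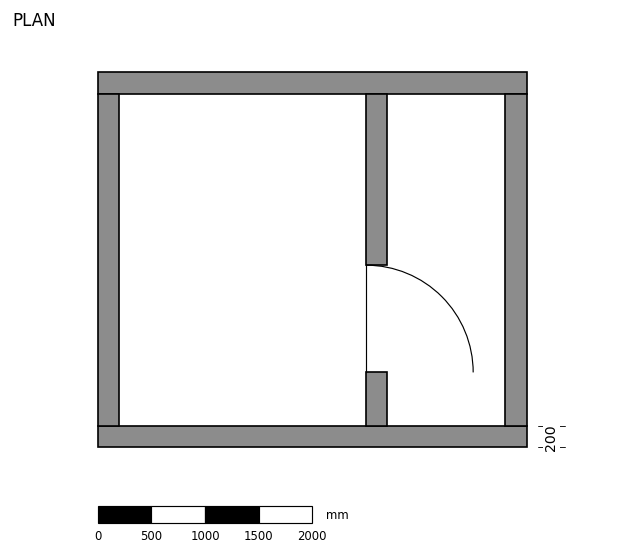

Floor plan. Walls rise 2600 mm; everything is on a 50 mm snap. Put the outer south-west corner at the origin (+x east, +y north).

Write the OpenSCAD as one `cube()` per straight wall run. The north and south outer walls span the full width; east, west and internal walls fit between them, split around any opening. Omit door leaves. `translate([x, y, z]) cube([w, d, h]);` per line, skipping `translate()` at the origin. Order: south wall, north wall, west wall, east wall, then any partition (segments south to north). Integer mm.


cube([4000, 200, 2600]);
translate([0, 3300, 0]) cube([4000, 200, 2600]);
translate([0, 200, 0]) cube([200, 3100, 2600]);
translate([3800, 200, 0]) cube([200, 3100, 2600]);
translate([2500, 200, 0]) cube([200, 500, 2600]);
translate([2500, 1700, 0]) cube([200, 1600, 2600]);
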